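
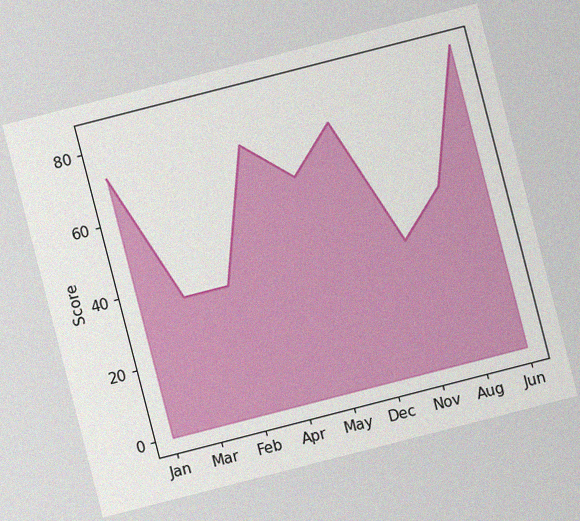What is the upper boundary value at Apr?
The chart is tilted about 14° counter-clockwise, with some photo noise. At Apr the upper boundary is at 72.

72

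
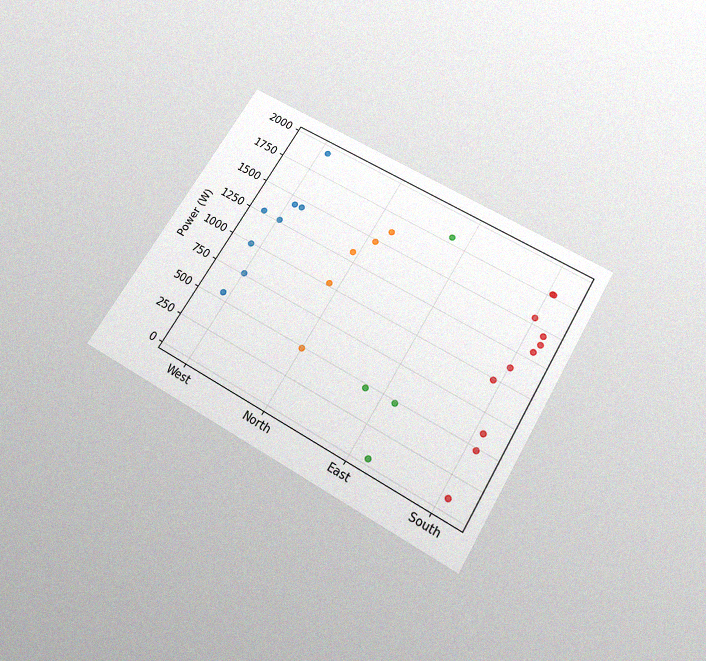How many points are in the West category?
8

The chart is tilted about 31° clockwise and viewed slightly from below, with some photo noise. Counting the markers in the West column gives 8.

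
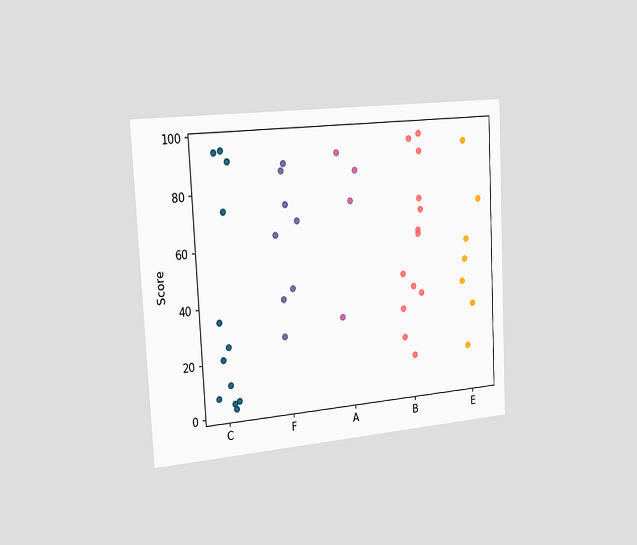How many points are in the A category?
The chart is tilted about 3° counter-clockwise and viewed slightly from the left. Counting the markers in the A column gives 4.

4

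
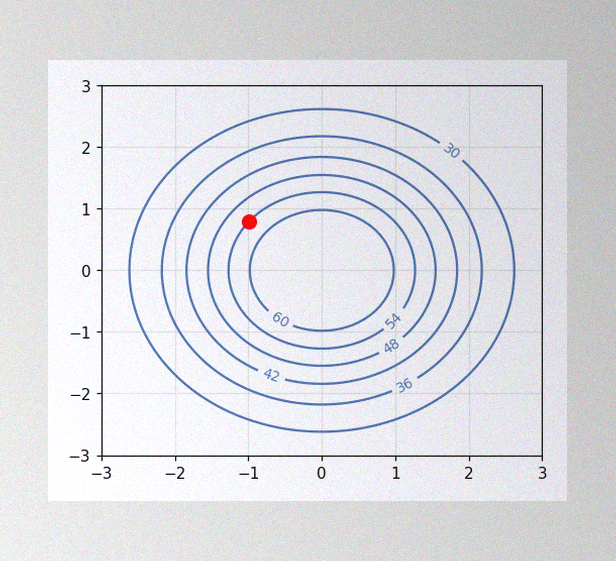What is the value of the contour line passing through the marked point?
54

The image has some photo noise and uneven lighting. The marked point sits on the contour labelled 54.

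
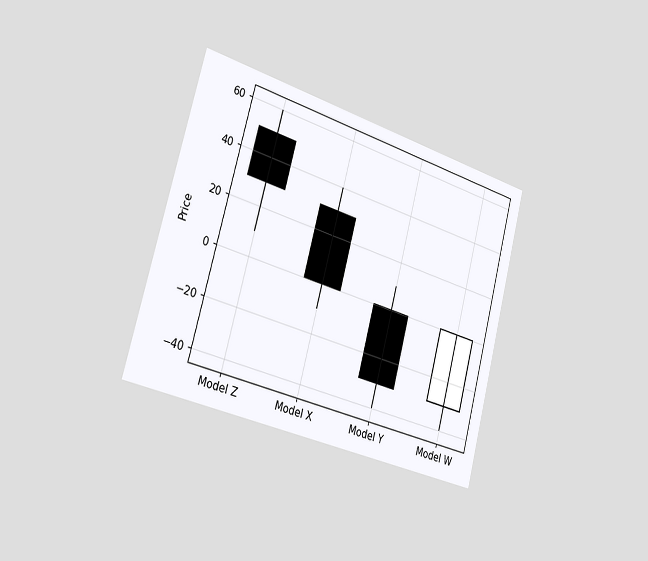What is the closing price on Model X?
The chart is tilted about 15° clockwise and viewed slightly from the left. The Model X candle closes at 0.

0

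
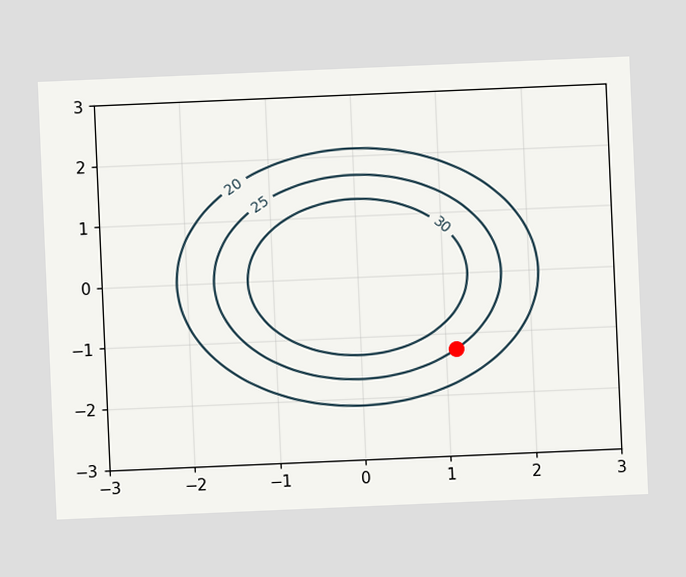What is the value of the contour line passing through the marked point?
25

The chart is tilted about 2° counter-clockwise. The marked point sits on the contour labelled 25.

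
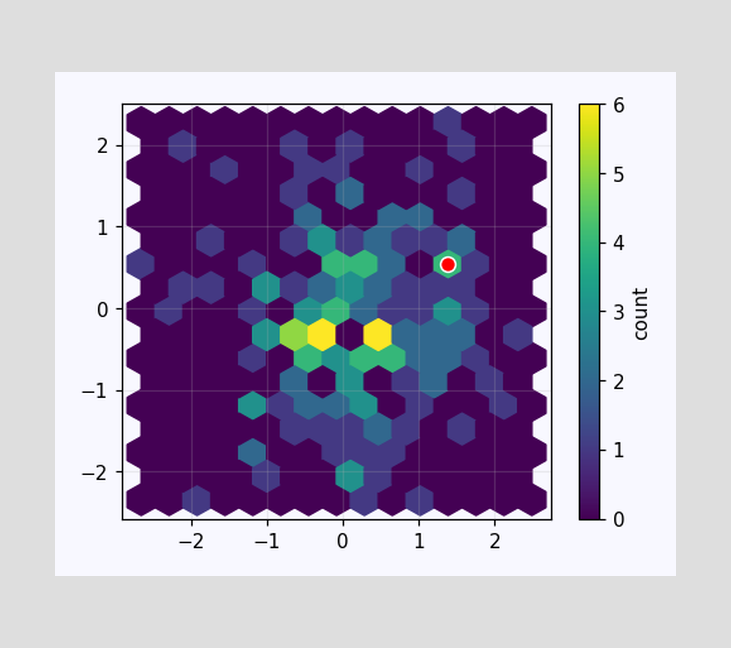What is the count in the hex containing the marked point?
4

The marked hex reads 4 on the colorbar.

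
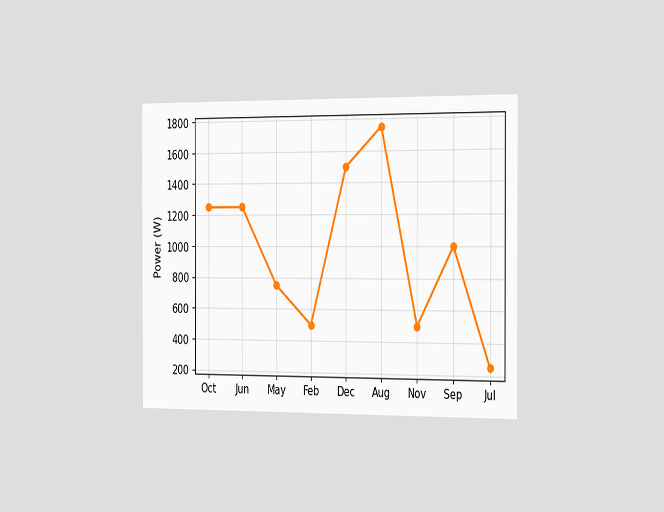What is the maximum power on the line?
The chart is viewed slightly from the right. The highest point is at Aug, and reading across to the y-axis gives 1750W.

1750W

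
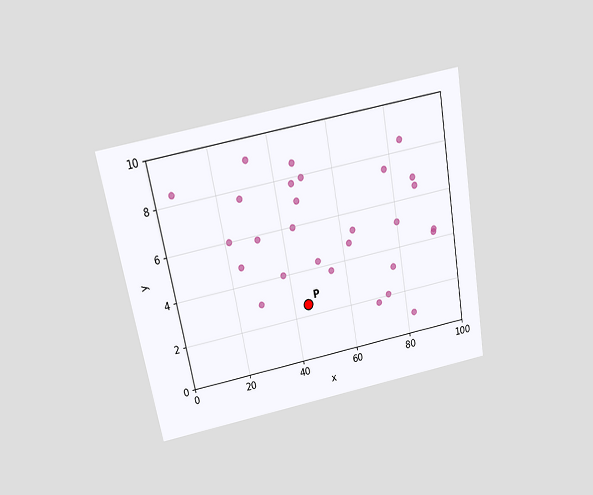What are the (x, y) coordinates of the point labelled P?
(45, 2.5)

The chart is tilted about 11° counter-clockwise and viewed slightly from above. Following the gridlines from P to each axis, P sits at (45, 2.5).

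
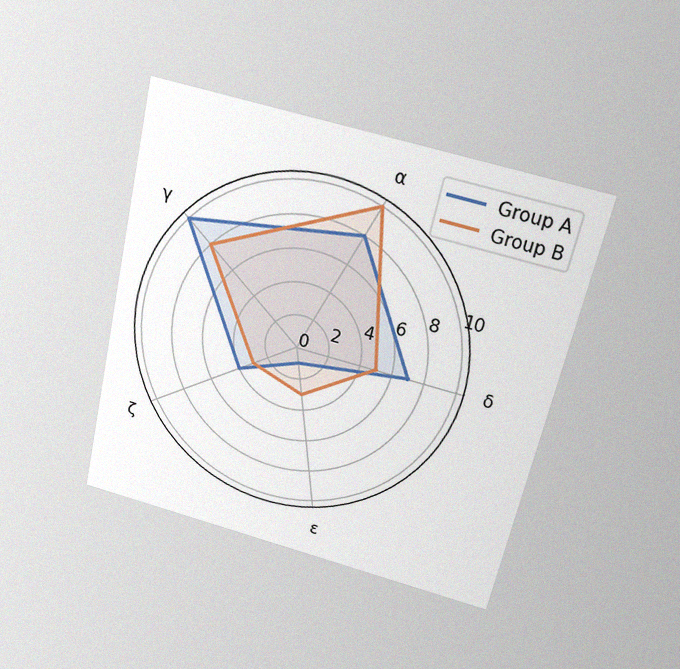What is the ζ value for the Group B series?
The chart is tilted about 13° clockwise and viewed slightly from above, with some photo noise. On the ζ axis, Group B reaches 3.

3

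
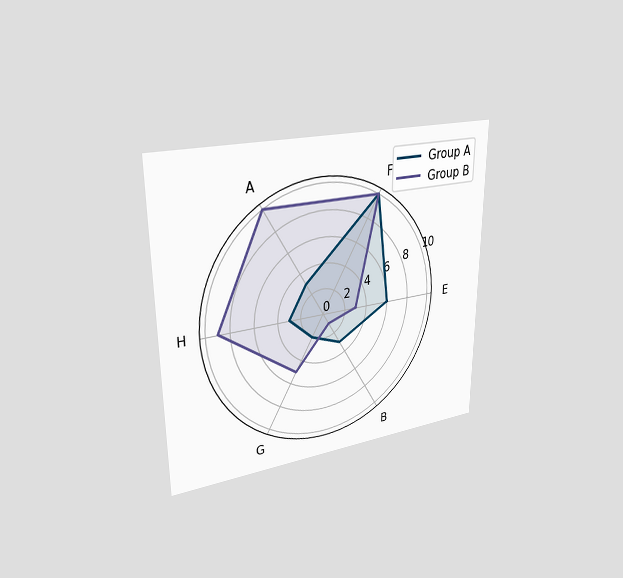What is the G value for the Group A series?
2

The chart is viewed slightly from the left. On the G axis, Group A reaches 2.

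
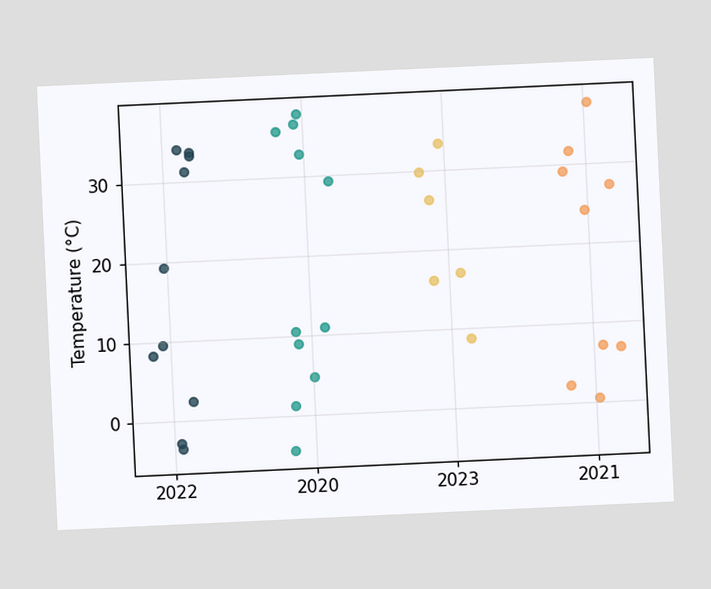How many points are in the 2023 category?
The chart is tilted about 3° counter-clockwise. Counting the markers in the 2023 column gives 6.

6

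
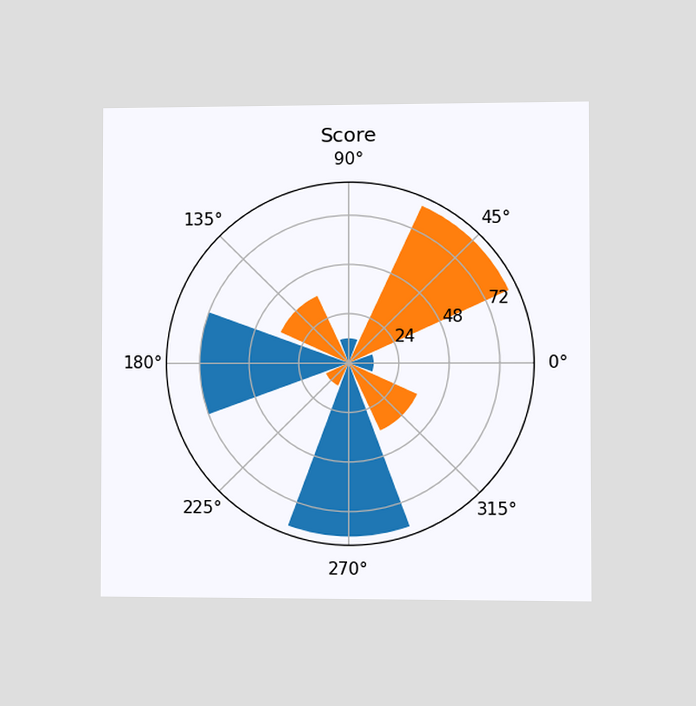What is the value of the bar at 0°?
12

The chart is viewed at a slight angle. The bar at 0° reaches 12 on the radial axis.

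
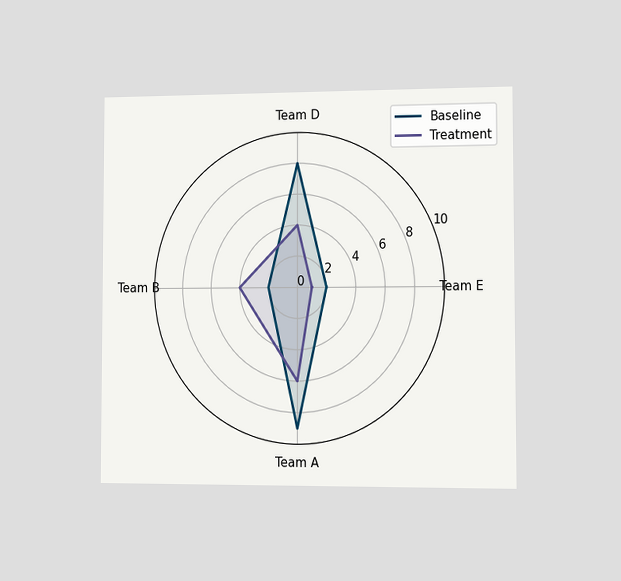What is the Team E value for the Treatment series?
1

The chart is viewed slightly from the right. On the Team E axis, Treatment reaches 1.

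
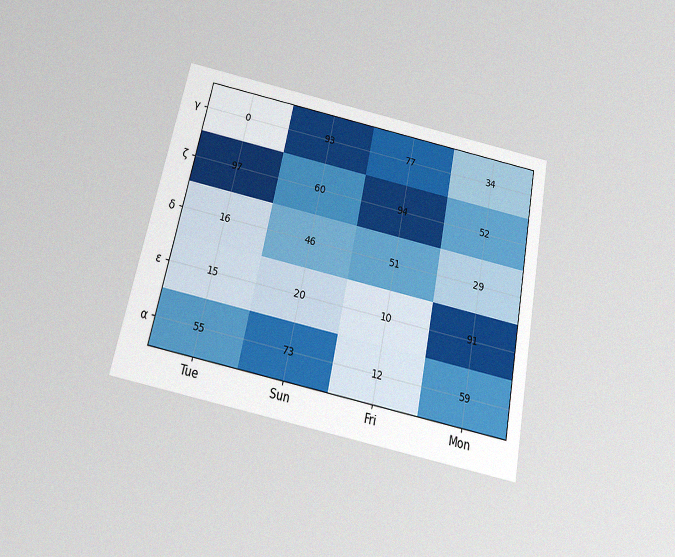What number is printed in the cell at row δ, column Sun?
46

The chart is tilted about 12° clockwise and viewed slightly from below, with some photo noise. The (δ, Sun) cell reads 46.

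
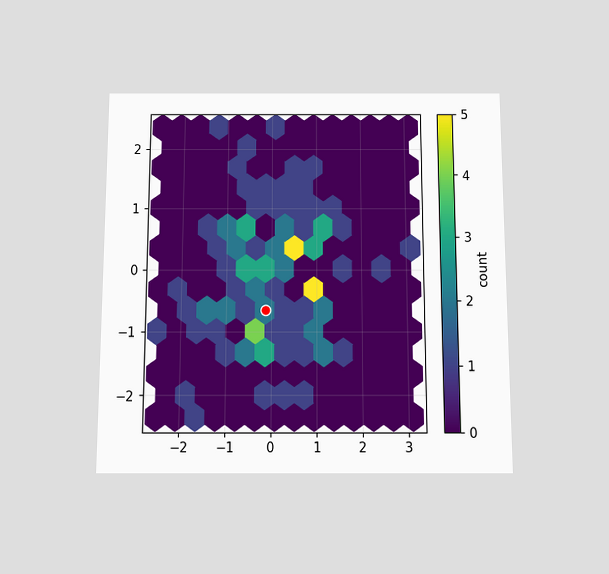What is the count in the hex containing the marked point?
The chart is viewed slightly from below. The marked hex reads 2 on the colorbar.

2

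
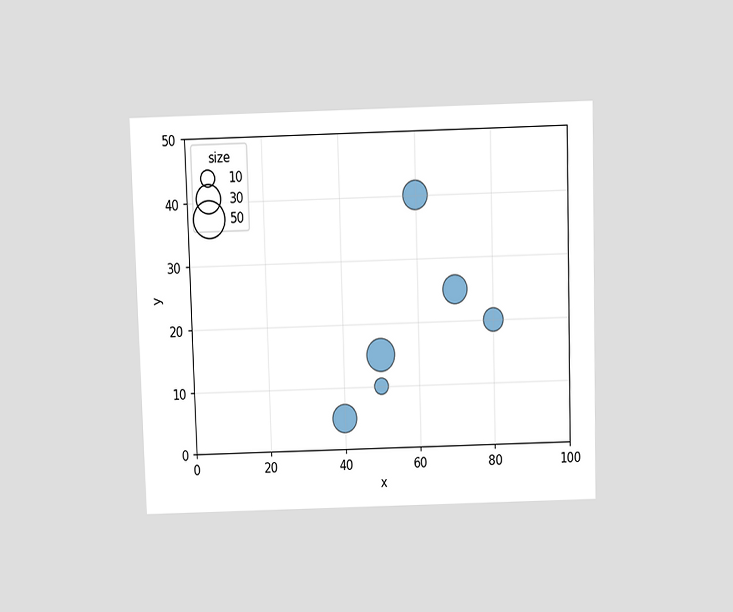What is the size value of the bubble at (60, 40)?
The chart is viewed slightly from above. Matching the bubble at (60, 40) against the size legend gives 30.

30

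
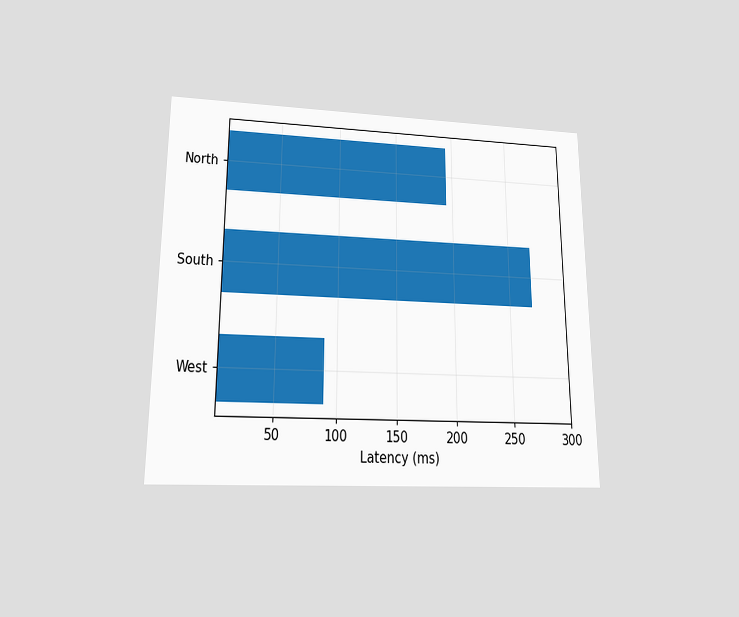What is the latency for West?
The chart is viewed slightly from below. Reading along the chart's x-axis, the West bar reaches 90ms.

90ms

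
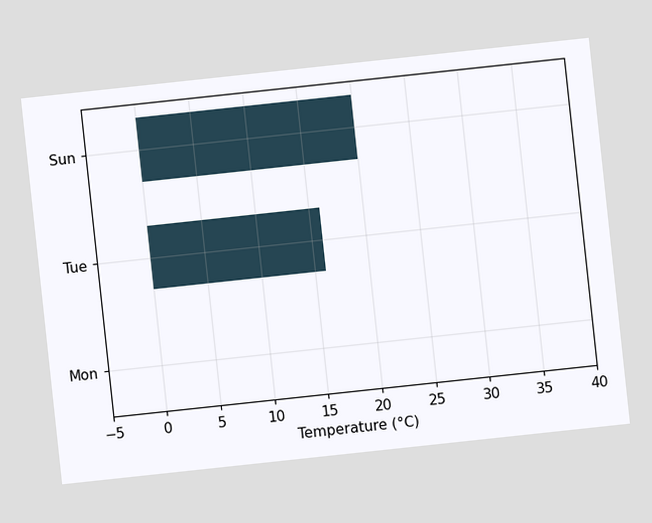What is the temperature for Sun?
The chart is tilted about 6° counter-clockwise. Reading along the chart's x-axis, the Sun bar reaches 20°C.

20°C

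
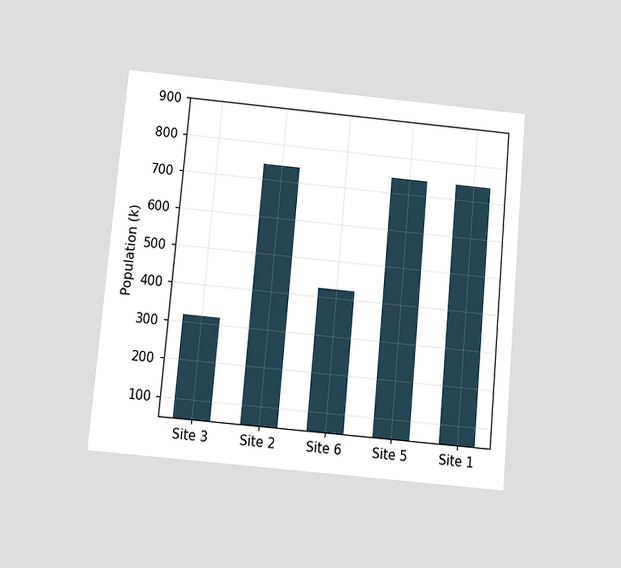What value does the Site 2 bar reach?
The chart is tilted about 5° clockwise and viewed slightly from below. Reading along the chart's y-axis, the Site 2 bar reaches 742k.

742k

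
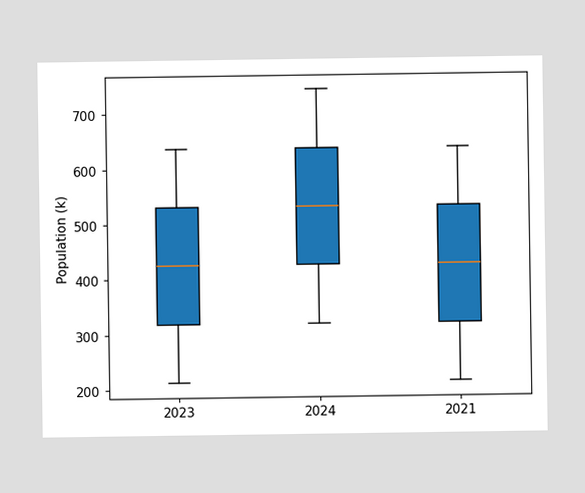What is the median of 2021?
424k

The median line in the 2021 box sits at 424k.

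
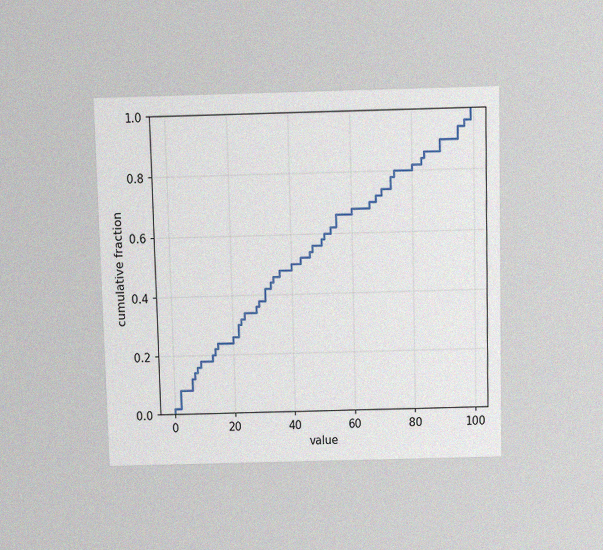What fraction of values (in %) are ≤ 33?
44%

The chart is viewed slightly from above, with some photo noise. At x=33 the ECDF step is at 44%.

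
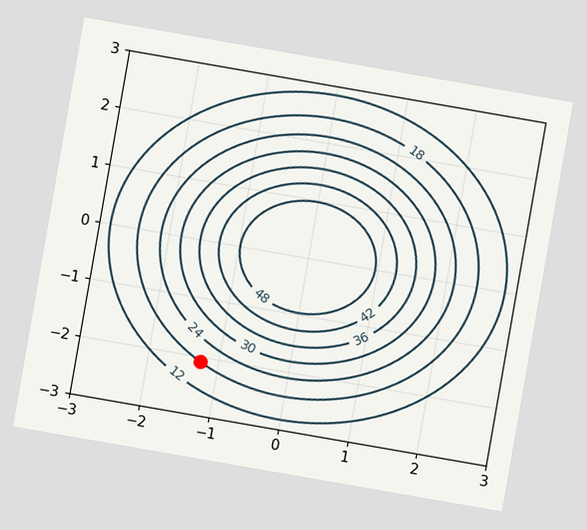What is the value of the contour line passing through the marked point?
The chart is tilted about 10° clockwise. The marked point sits on the contour labelled 18.

18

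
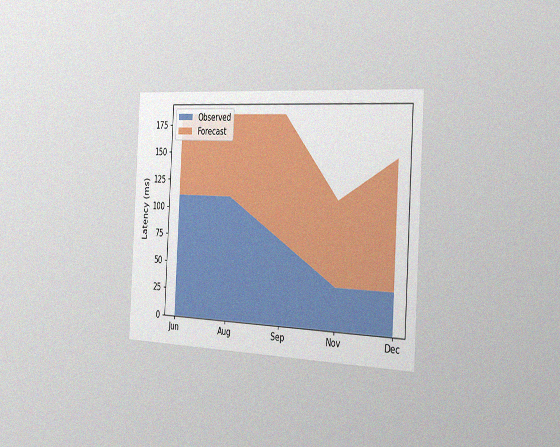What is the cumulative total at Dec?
148ms

The chart is tilted about 3° clockwise and viewed slightly from the right, with some photo noise. The stacked total at Dec reaches 148ms.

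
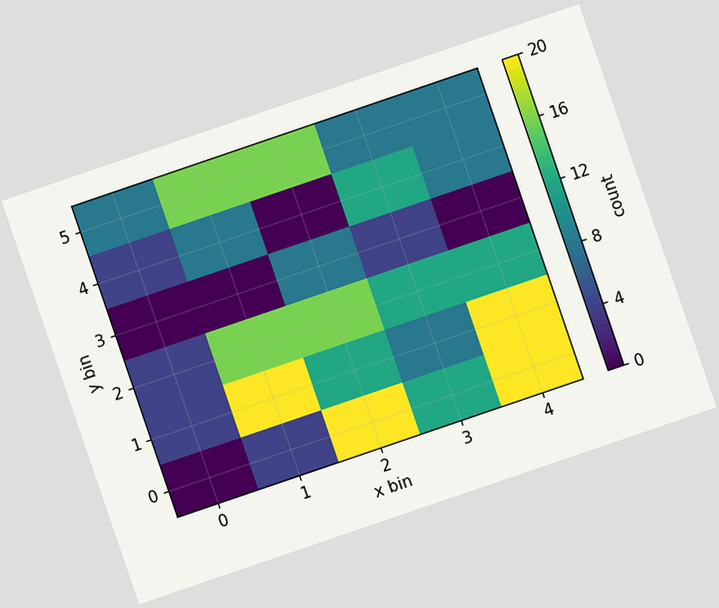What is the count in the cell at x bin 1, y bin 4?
8

The chart is tilted about 19° counter-clockwise. Matching the cell (1, 4) against the colorbar gives 8.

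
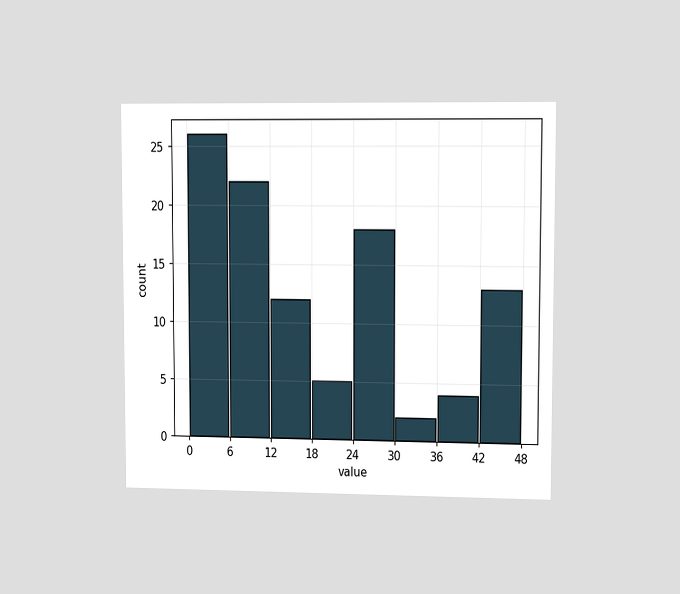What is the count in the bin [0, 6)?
26

The chart is viewed at a slight angle. The [0, 6) bin has height 26.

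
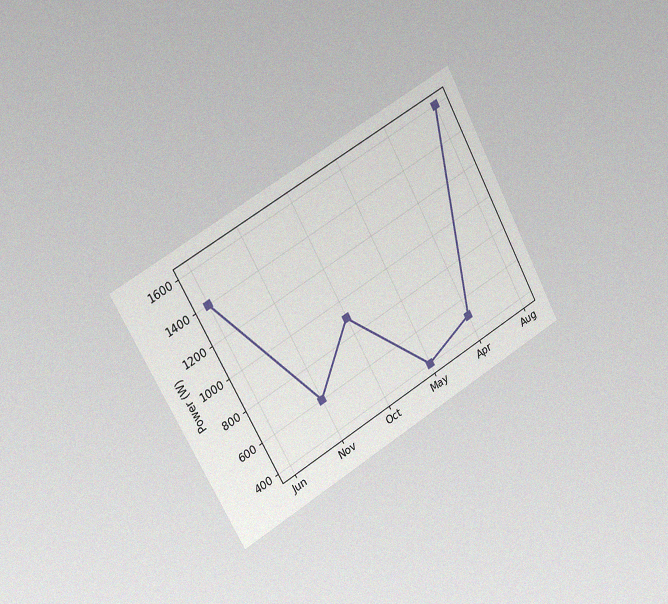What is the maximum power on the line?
1600W

The chart is tilted about 28° counter-clockwise and viewed slightly from the left, with some photo noise. The highest point is at Aug, and reading across to the y-axis gives 1600W.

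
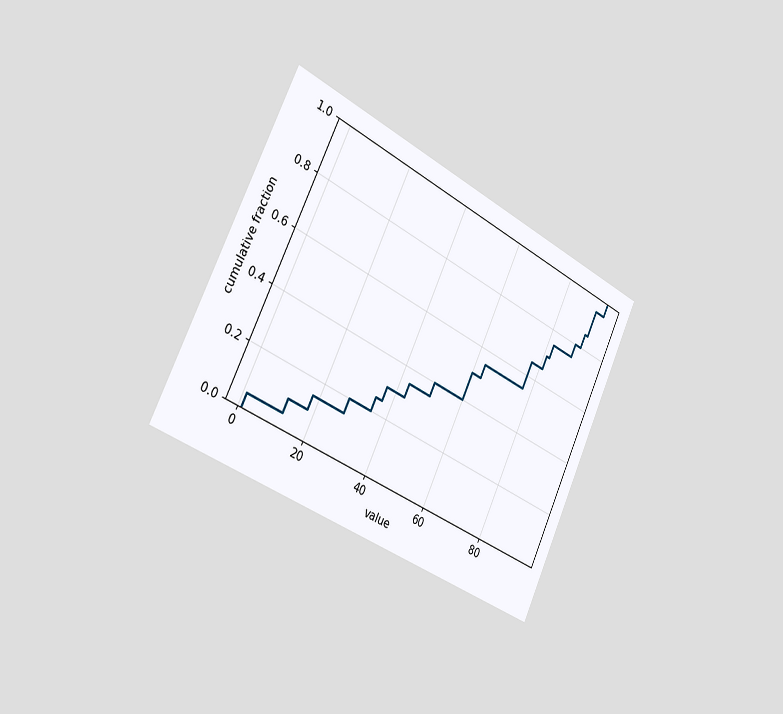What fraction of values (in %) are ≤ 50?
40%

The chart is tilted about 26° clockwise and viewed slightly from the left. At x=50 the ECDF step is at 40%.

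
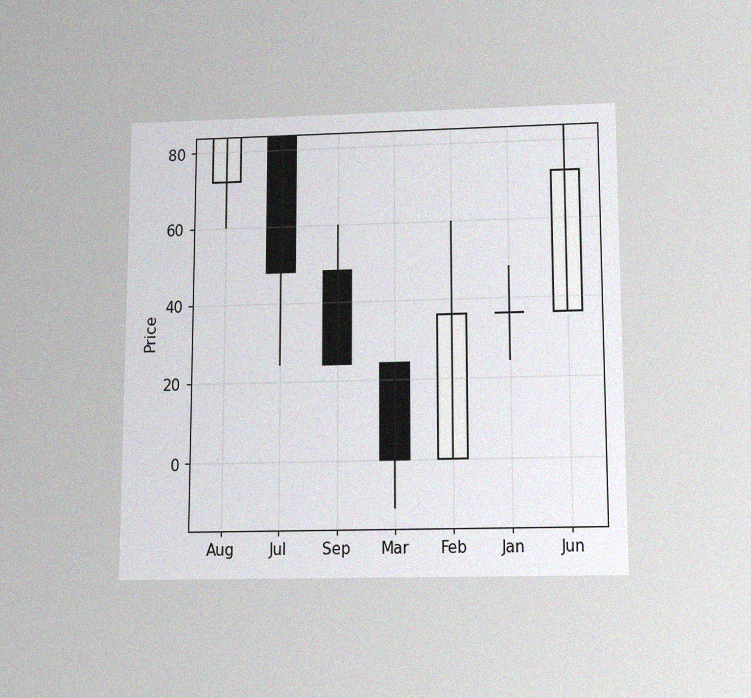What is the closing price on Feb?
36

The chart is viewed slightly from below, with some photo noise. The Feb candle closes at 36.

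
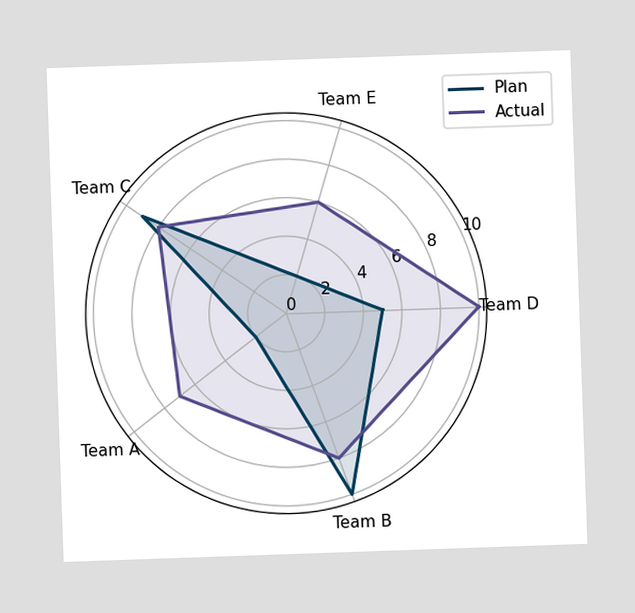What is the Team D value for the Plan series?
On the Team D axis, Plan reaches 5.

5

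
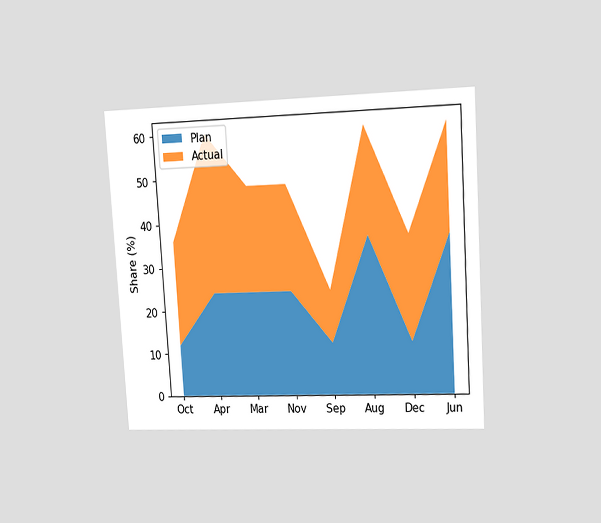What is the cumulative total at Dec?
36%

The chart is tilted about 4° counter-clockwise and viewed at a slight angle. The stacked total at Dec reaches 36%.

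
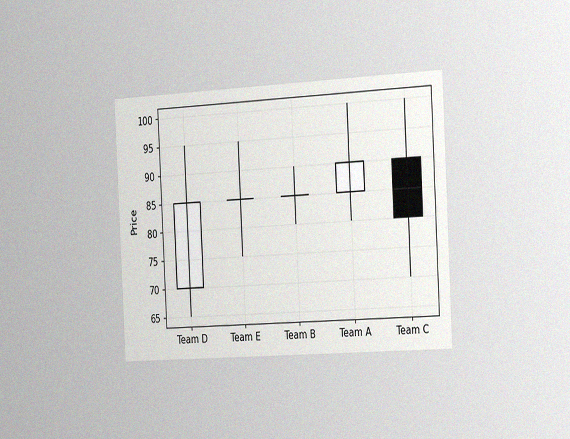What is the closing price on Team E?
The chart is tilted about 3° counter-clockwise and viewed slightly from the right, with some photo noise. The Team E candle closes at 85.

85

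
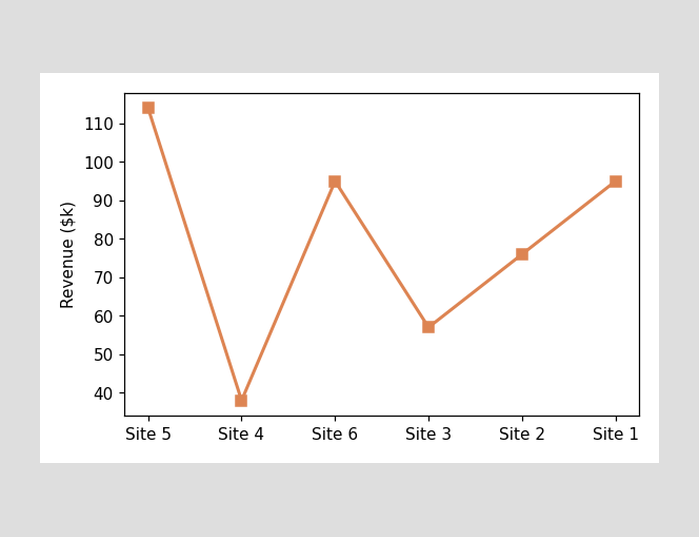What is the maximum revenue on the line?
The highest point is at Site 5, and reading across to the y-axis gives $114k.

$114k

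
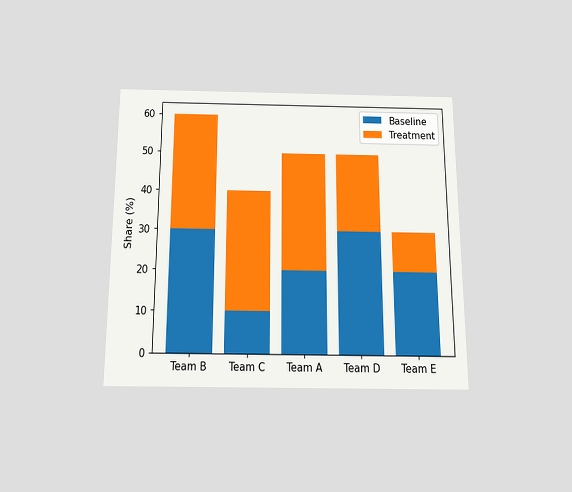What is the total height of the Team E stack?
30%

The chart is viewed slightly from below. The Team E stack's top reaches 30% on the y-axis.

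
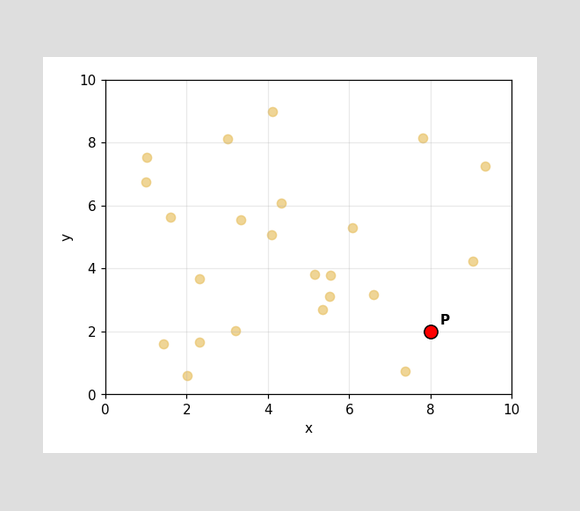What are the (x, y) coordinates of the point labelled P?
Following the gridlines from P to each axis, P sits at (8, 2).

(8, 2)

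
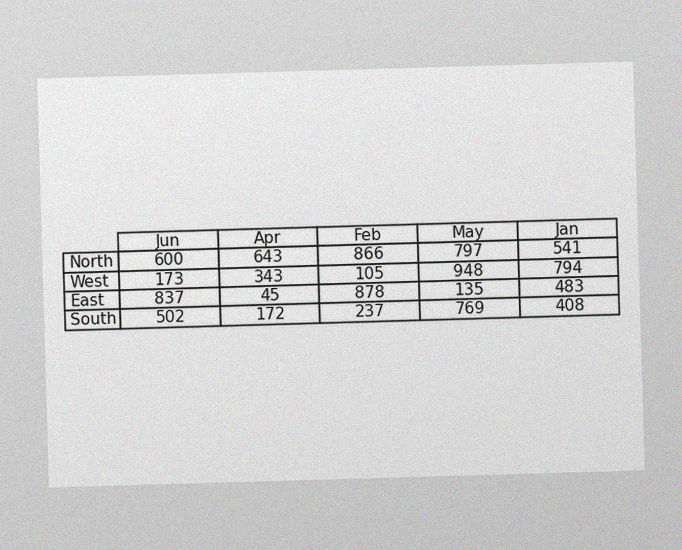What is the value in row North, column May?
797

The image has some photo noise and uneven lighting. The (North, May) cell reads 797.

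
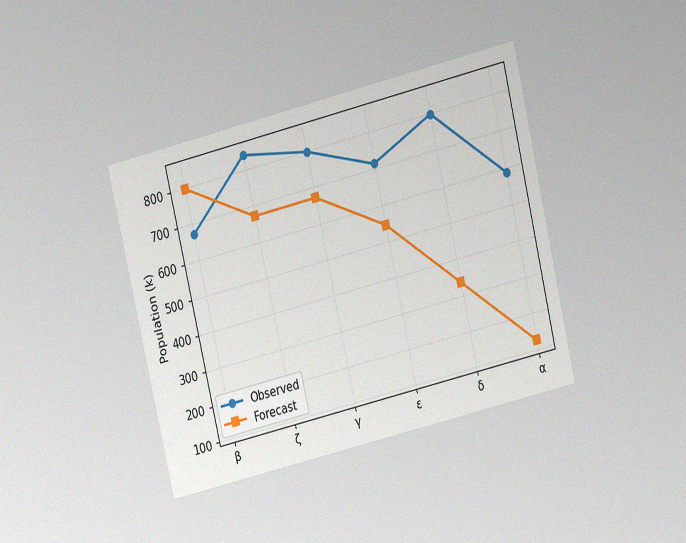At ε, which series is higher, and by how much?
The chart is tilted about 13° counter-clockwise and viewed at a slight angle, with some photo noise. At ε, Observed sits above the other line by 168k.

Observed, by 168k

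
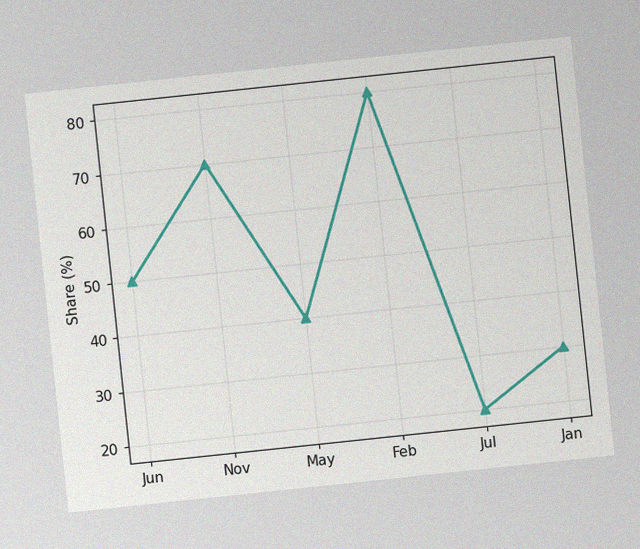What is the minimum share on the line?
20%

The chart is tilted about 6° counter-clockwise, with some photo noise. The lowest point is at Jul, and reading across to the y-axis gives 20%.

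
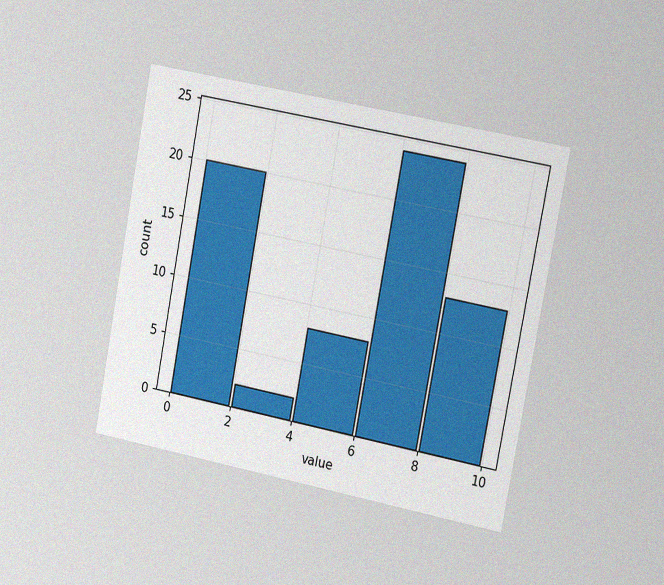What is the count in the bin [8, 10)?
The chart is tilted about 11° clockwise and viewed slightly from the right, with some photo noise. The [8, 10) bin has height 13.

13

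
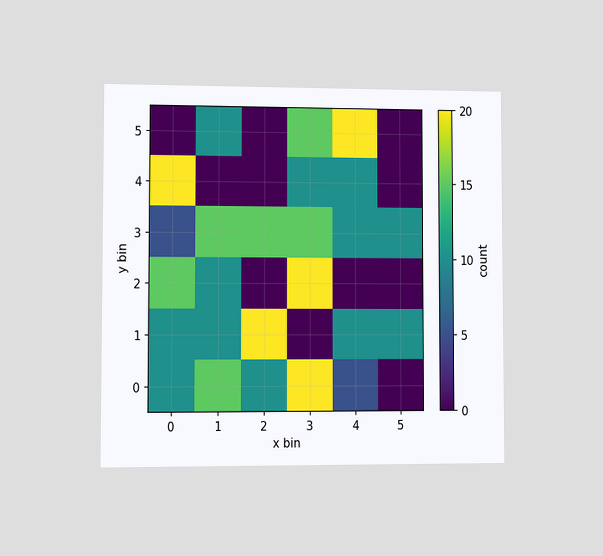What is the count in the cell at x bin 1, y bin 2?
The chart is viewed at a slight angle. Matching the cell (1, 2) against the colorbar gives 10.

10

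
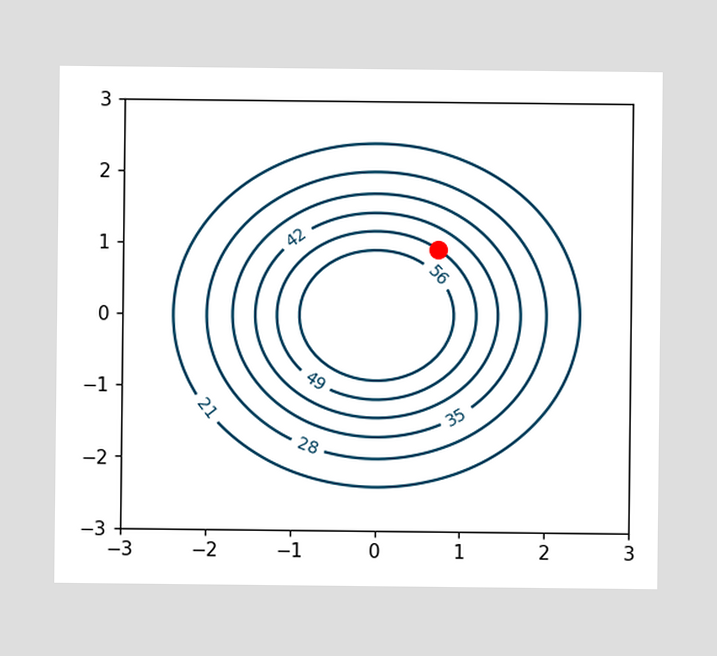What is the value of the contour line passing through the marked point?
The marked point sits on the contour labelled 49.

49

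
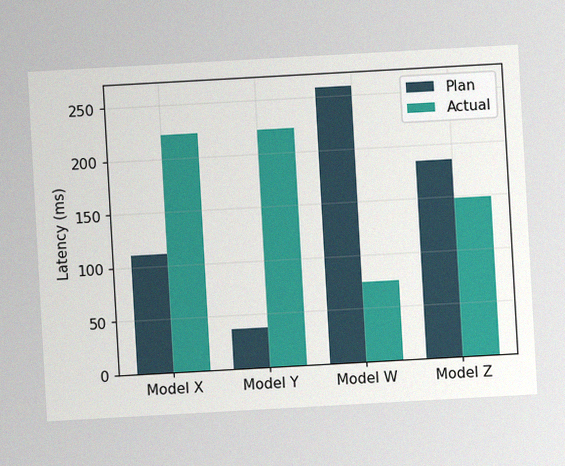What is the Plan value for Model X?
The chart is tilted about 3° counter-clockwise, with some photo noise. The Plan bar at Model X reaches 111ms on the y-axis.

111ms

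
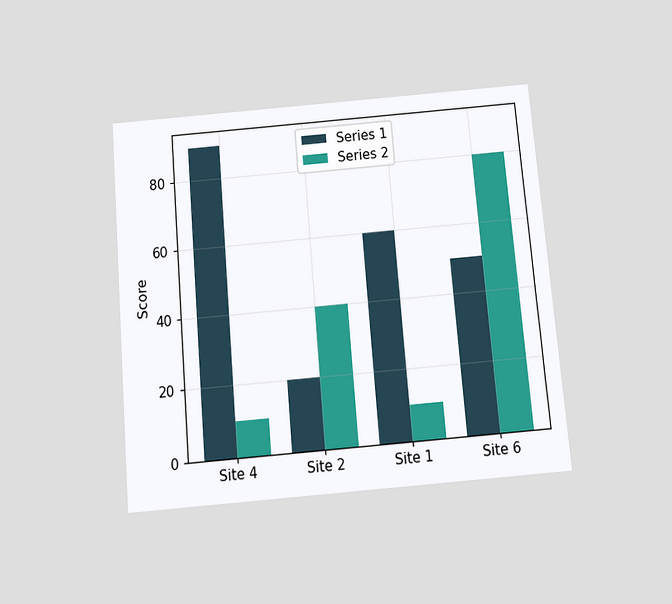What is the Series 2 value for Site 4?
The chart is tilted about 5° counter-clockwise and viewed slightly from below. The Series 2 bar at Site 4 reaches 10 on the y-axis.

10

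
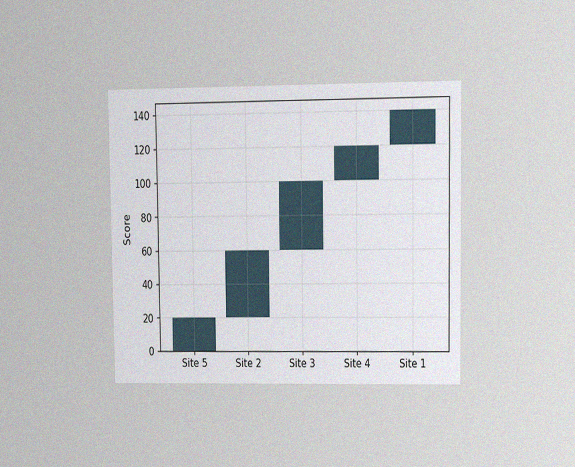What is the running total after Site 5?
20

The chart is viewed at a slight angle, with some photo noise. After Site 5 the running total reaches 20.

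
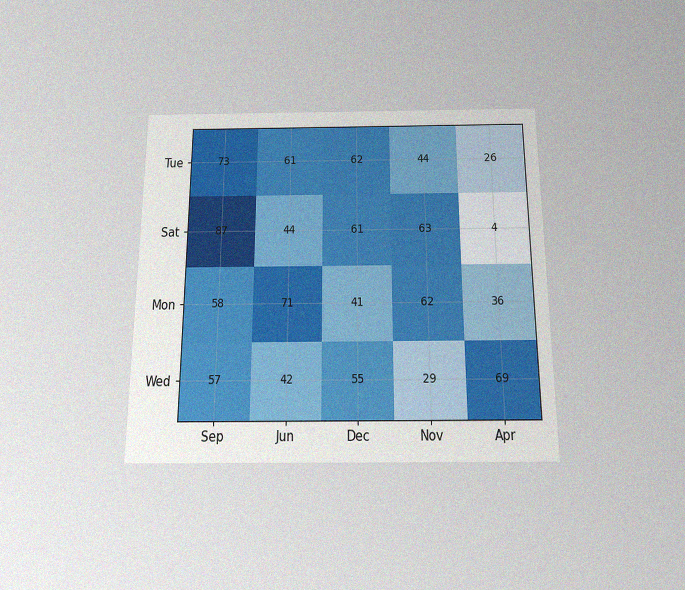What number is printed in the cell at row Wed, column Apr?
69

The chart is viewed slightly from below, with some photo noise. The (Wed, Apr) cell reads 69.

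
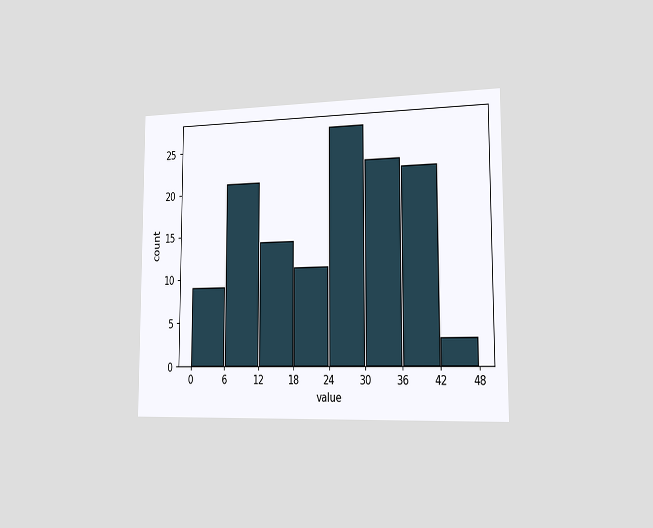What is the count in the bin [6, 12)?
21

The chart is viewed slightly from the right. The [6, 12) bin has height 21.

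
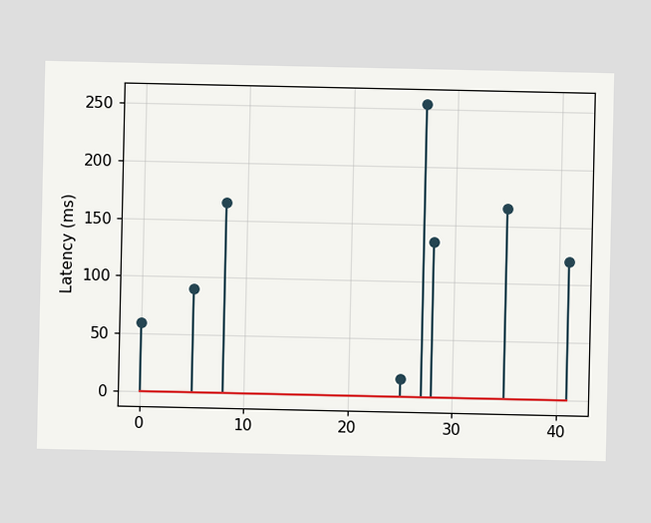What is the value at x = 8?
The stem at x=8 reaches 165ms.

165ms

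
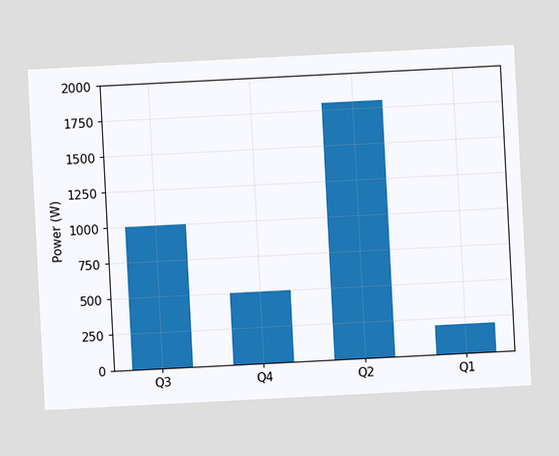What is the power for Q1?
200W

The chart is tilted about 3° counter-clockwise. Reading along the chart's y-axis, the Q1 bar reaches 200W.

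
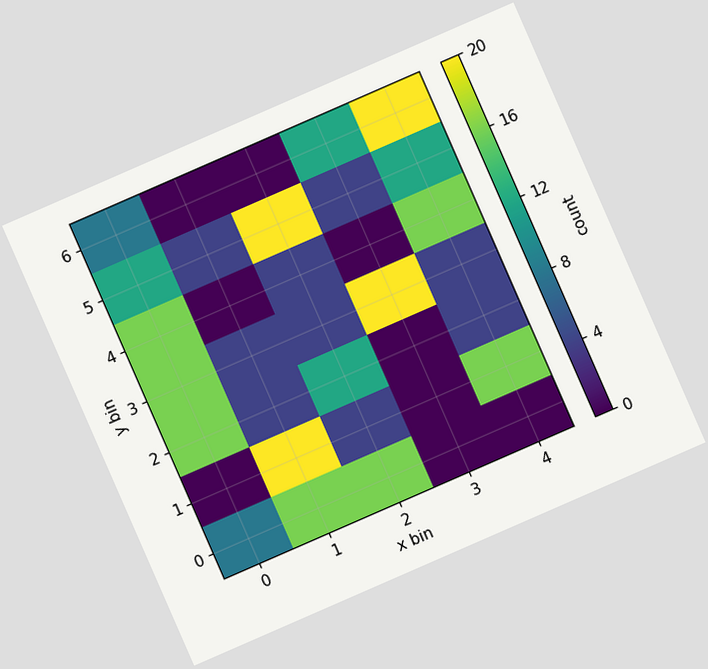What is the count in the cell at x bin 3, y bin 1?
0

The chart is tilted about 24° counter-clockwise. Matching the cell (3, 1) against the colorbar gives 0.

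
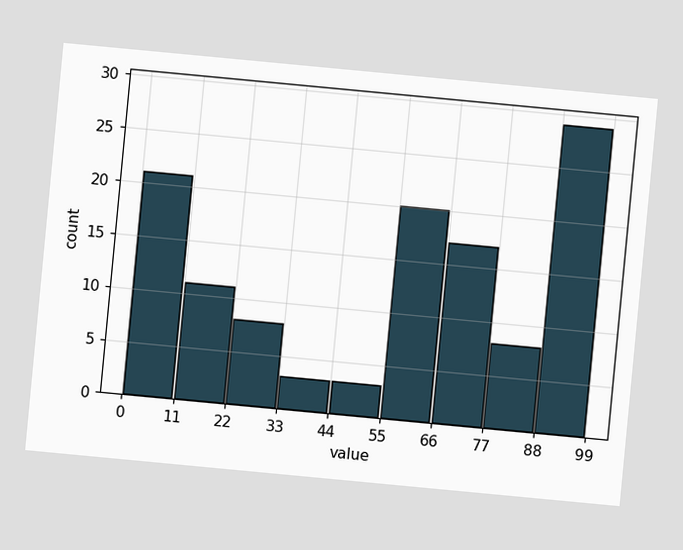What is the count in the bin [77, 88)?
8

The chart is tilted about 5° clockwise. The [77, 88) bin has height 8.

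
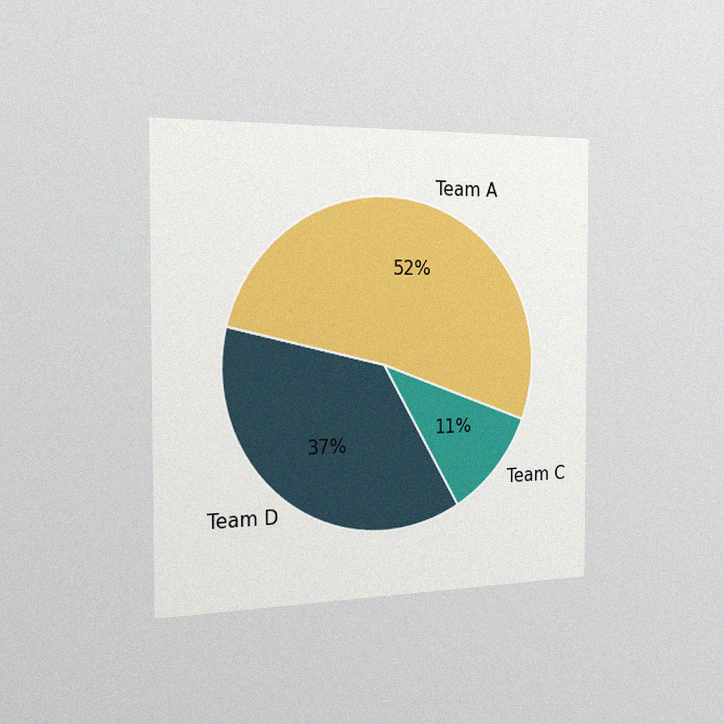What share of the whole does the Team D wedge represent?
The chart is viewed slightly from the left, with some photo noise. The Team D slice takes up 37% of the pie.

37%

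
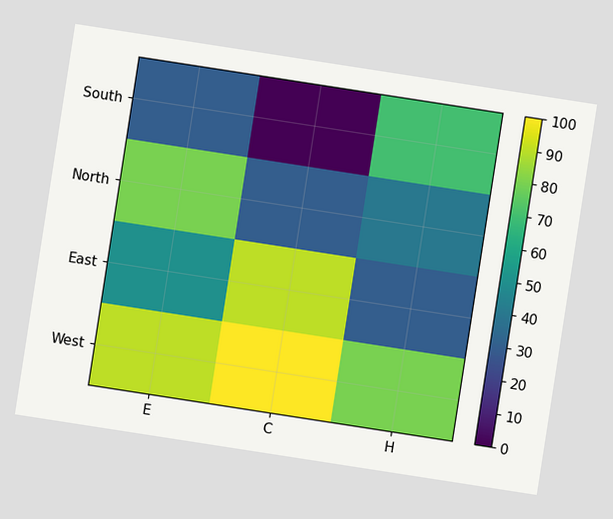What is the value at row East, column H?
30

The chart is tilted about 9° clockwise. Matching cell (East, H) against the colorbar gives 30.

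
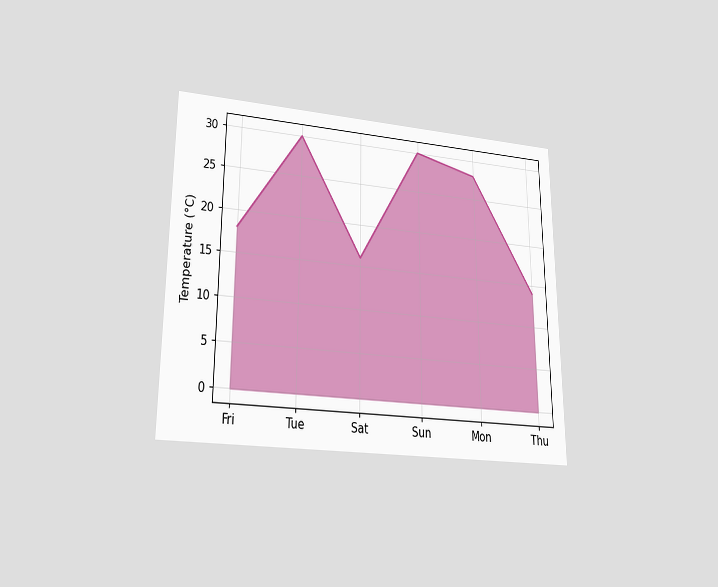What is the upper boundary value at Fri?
18°C

The chart is viewed slightly from below. At Fri the upper boundary is at 18°C.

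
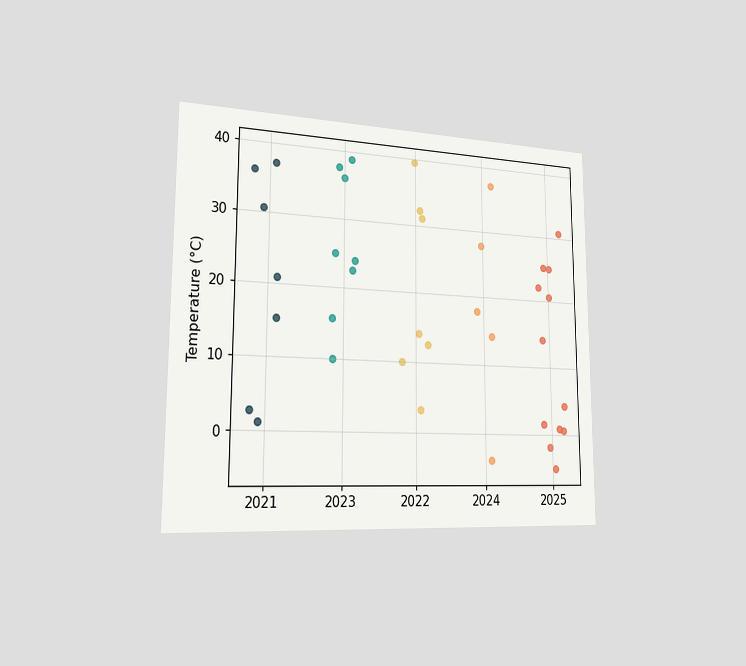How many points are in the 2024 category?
The chart is viewed slightly from the left. Counting the markers in the 2024 column gives 5.

5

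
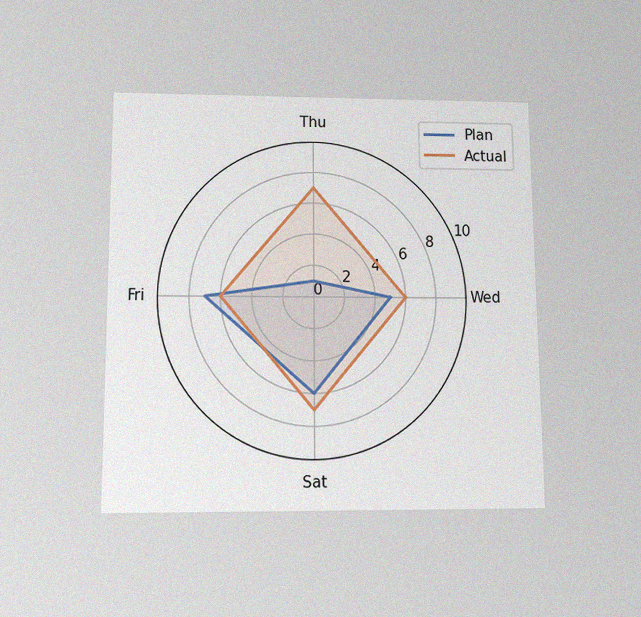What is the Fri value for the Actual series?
6

The chart is viewed slightly from below, with some photo noise. On the Fri axis, Actual reaches 6.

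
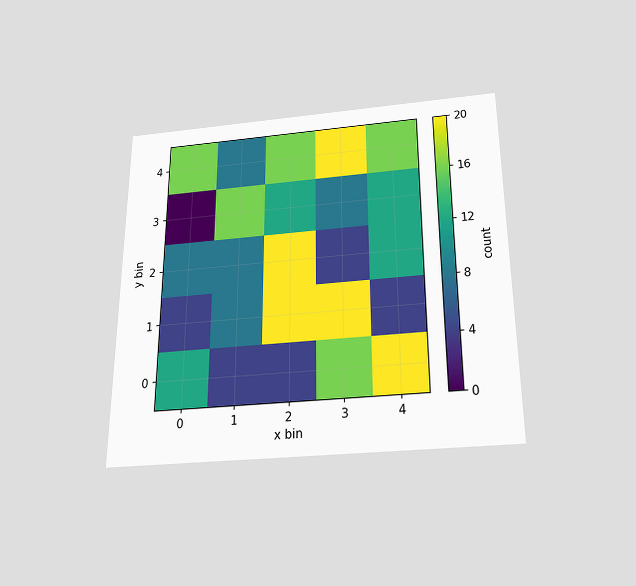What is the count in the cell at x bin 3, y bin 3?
The chart is viewed slightly from below. Matching the cell (3, 3) against the colorbar gives 8.

8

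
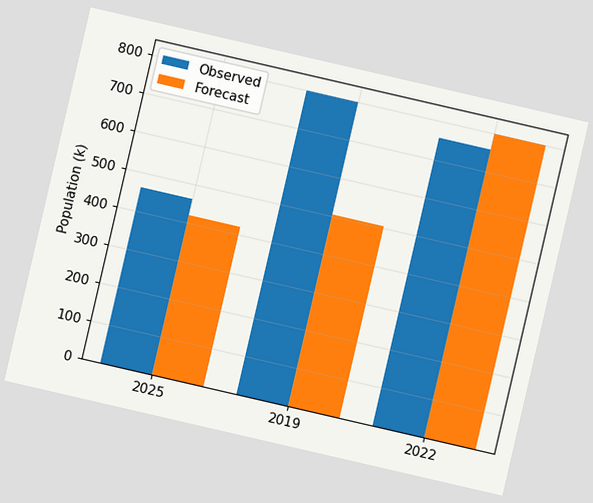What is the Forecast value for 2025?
The chart is tilted about 13° clockwise. The Forecast bar at 2025 reaches 420k on the y-axis.

420k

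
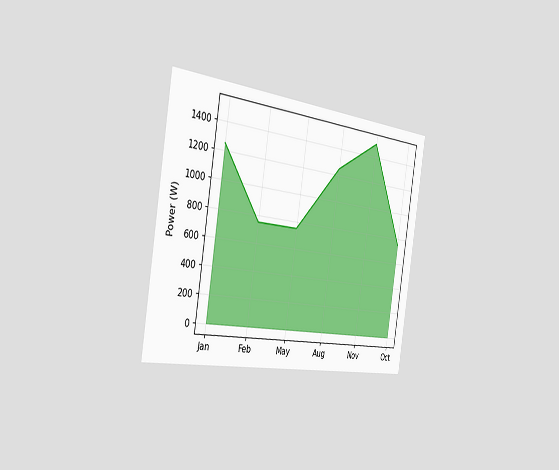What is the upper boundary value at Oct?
750W

The chart is tilted about 9° clockwise and viewed slightly from the left. At Oct the upper boundary is at 750W.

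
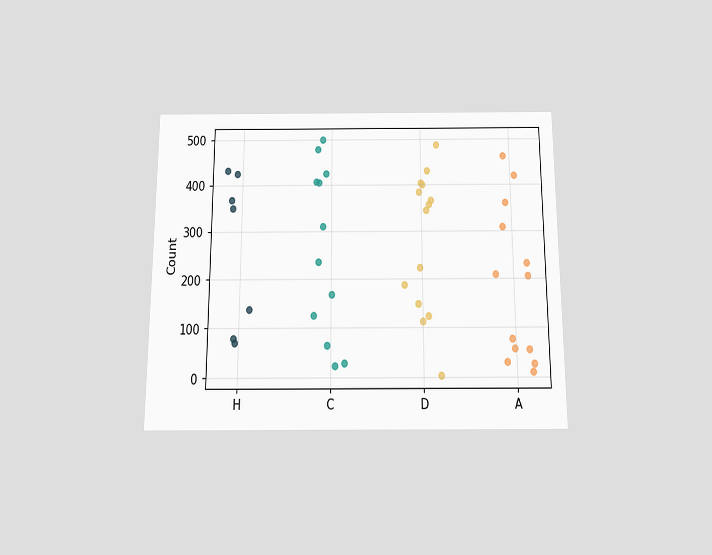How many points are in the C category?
12

The chart is viewed slightly from below. Counting the markers in the C column gives 12.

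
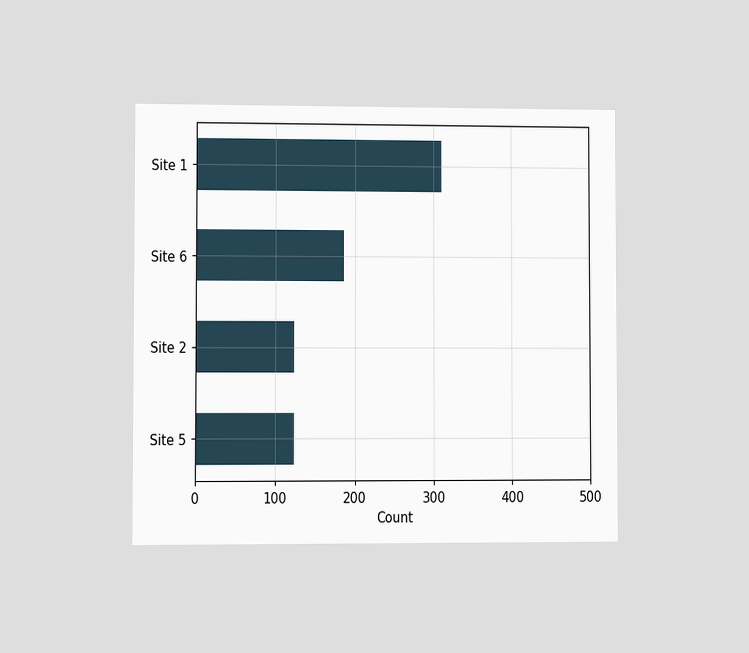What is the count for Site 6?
186

The chart is viewed at a slight angle. Reading along the chart's x-axis, the Site 6 bar reaches 186.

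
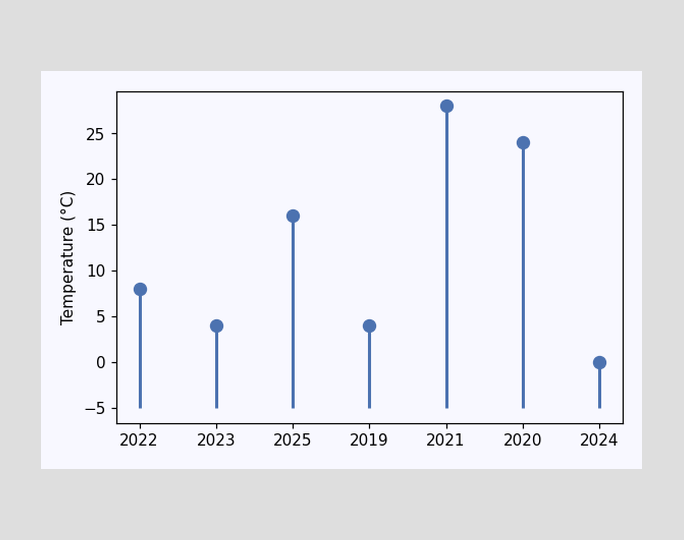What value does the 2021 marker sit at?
The 2021 marker sits at 28°C.

28°C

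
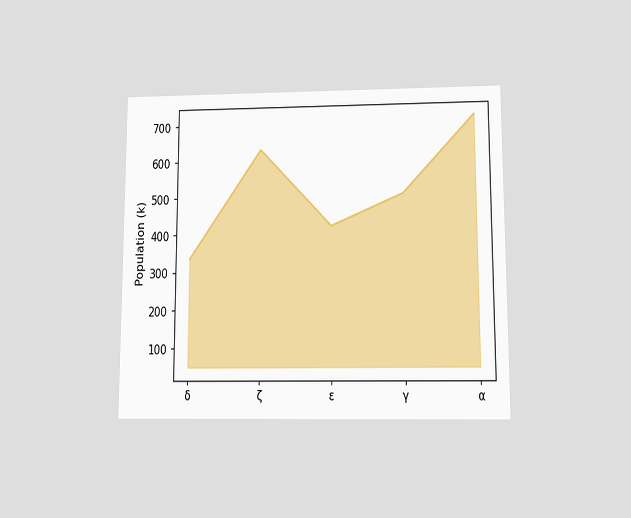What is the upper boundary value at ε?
The chart is viewed slightly from below. At ε the upper boundary is at 420k.

420k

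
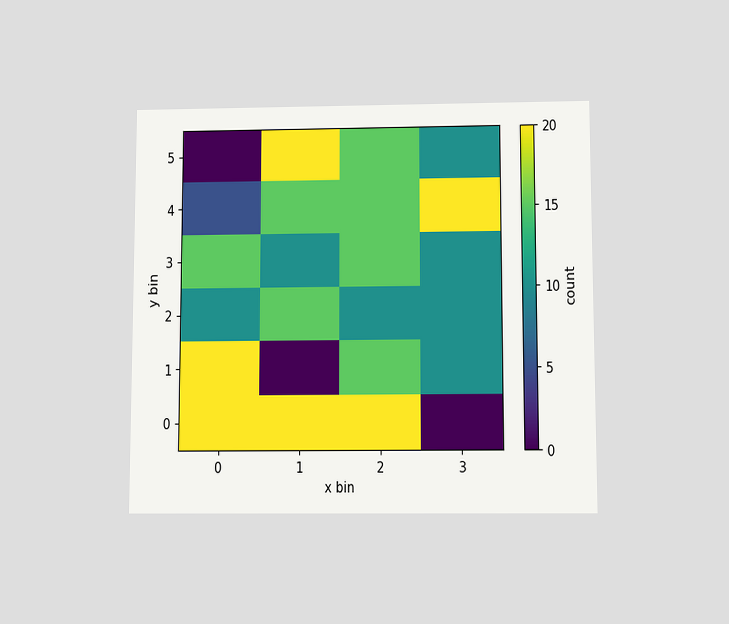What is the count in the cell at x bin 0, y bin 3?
The chart is viewed slightly from below. Matching the cell (0, 3) against the colorbar gives 15.

15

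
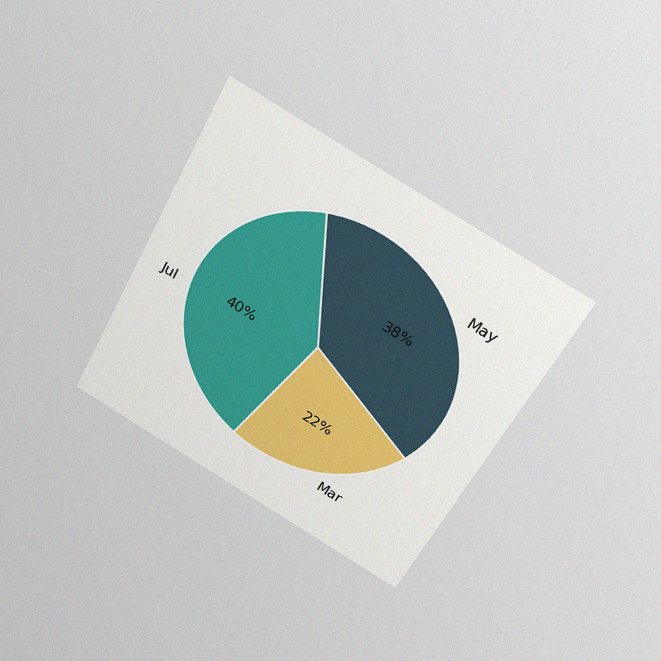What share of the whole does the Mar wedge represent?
The chart is tilted about 27° clockwise and viewed slightly from above, with some photo noise. The Mar slice takes up 22% of the pie.

22%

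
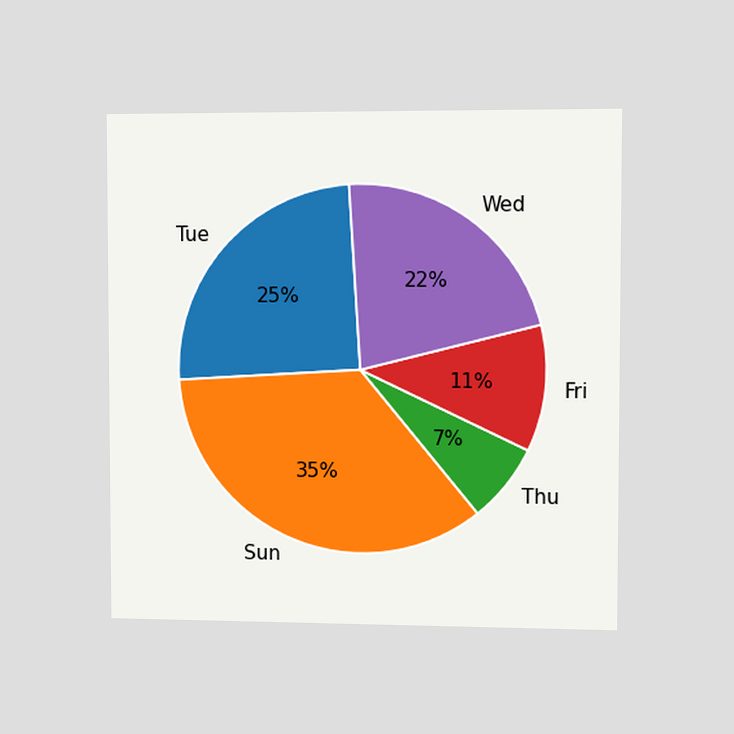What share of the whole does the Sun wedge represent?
35%

The chart is viewed slightly from the right. The Sun slice takes up 35% of the pie.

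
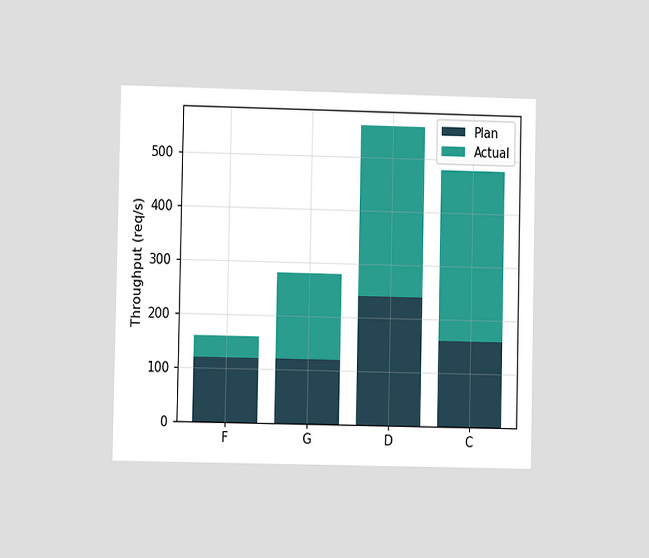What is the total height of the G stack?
280req/s

The chart is viewed at a slight angle. The G stack's top reaches 280req/s on the y-axis.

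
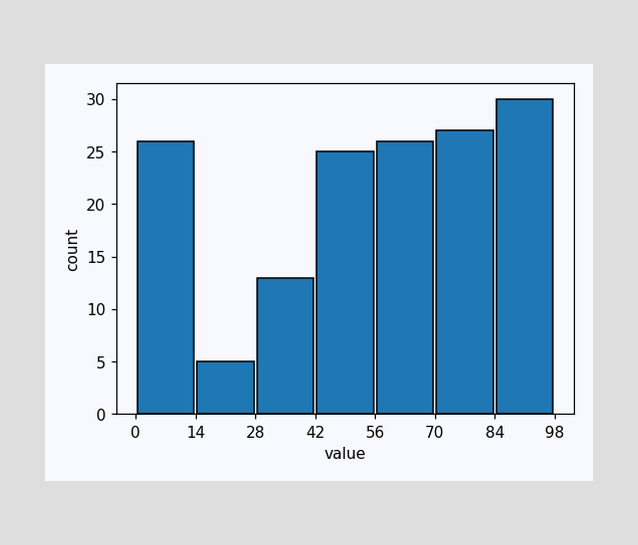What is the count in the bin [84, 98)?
30

The [84, 98) bin has height 30.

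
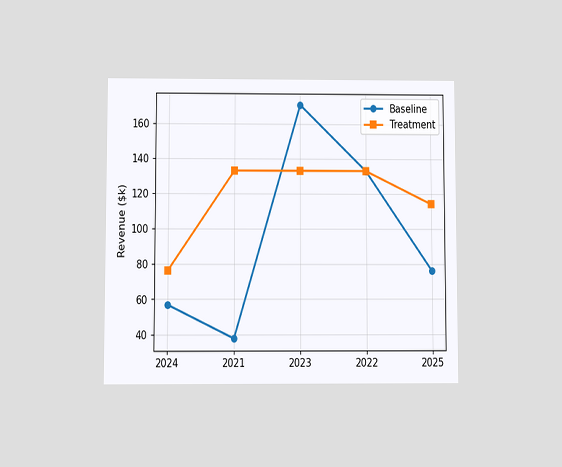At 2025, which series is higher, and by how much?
Treatment, by $38k

The chart is viewed at a slight angle. At 2025, Treatment sits above the other line by $38k.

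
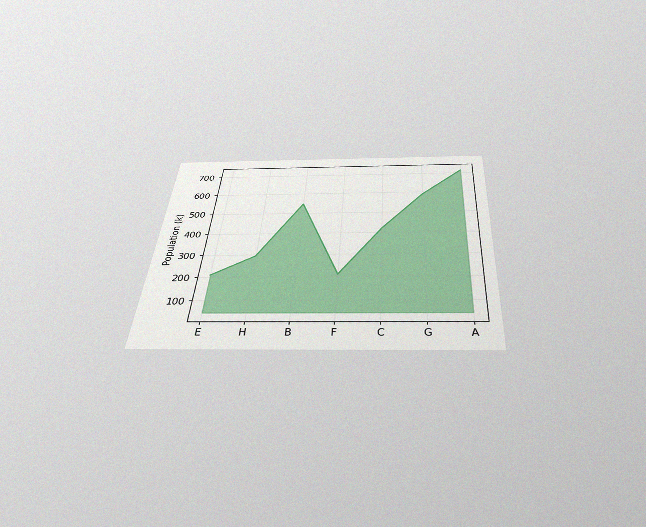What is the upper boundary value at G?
The chart is tilted about 4° clockwise and viewed slightly from below, with some photo noise. At G the upper boundary is at 588k.

588k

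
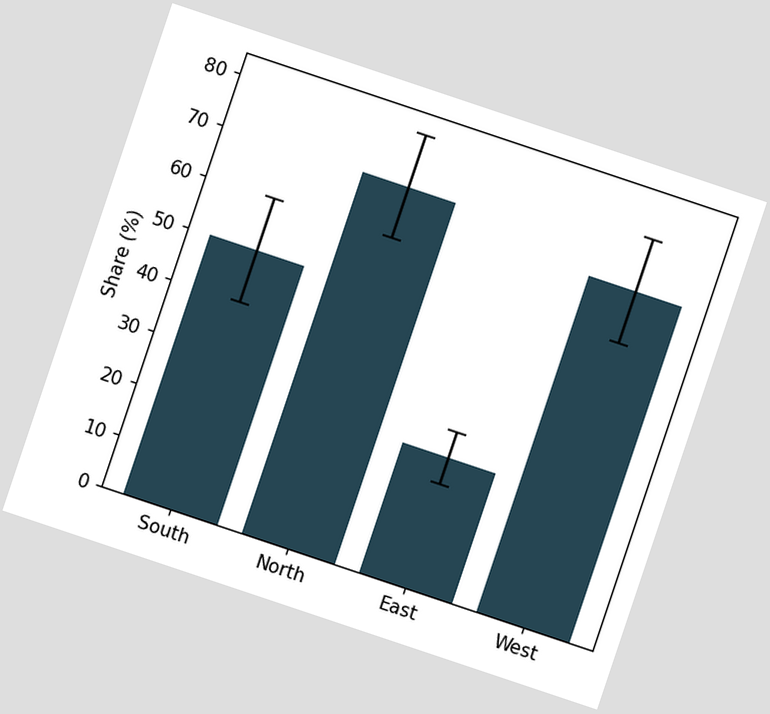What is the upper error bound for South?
The chart is tilted about 19° clockwise. The South bar's upper whisker reaches 60%.

60%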